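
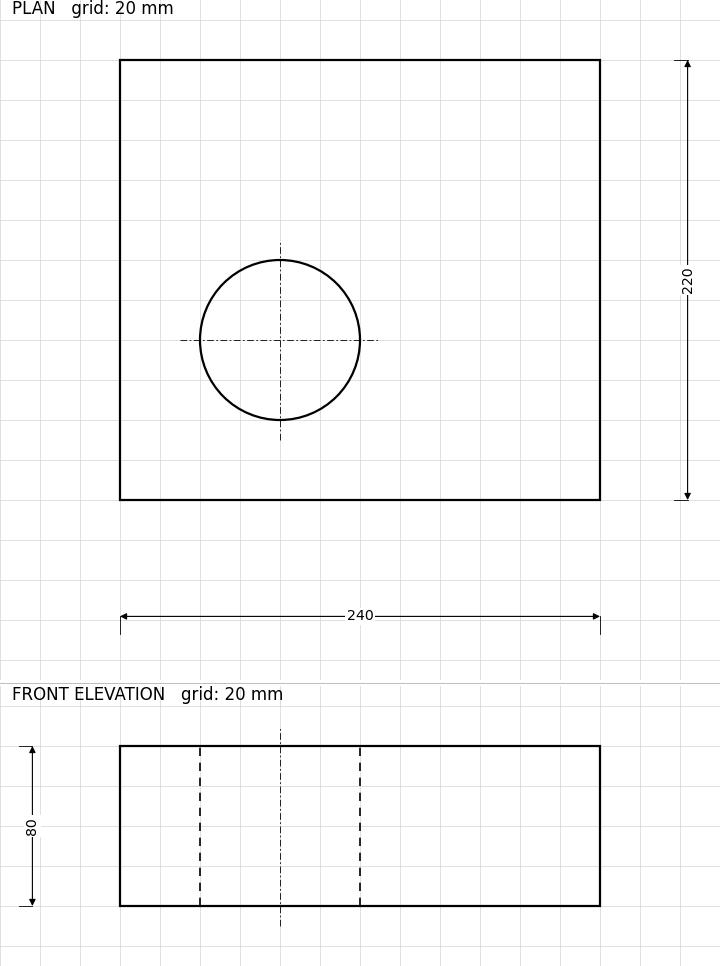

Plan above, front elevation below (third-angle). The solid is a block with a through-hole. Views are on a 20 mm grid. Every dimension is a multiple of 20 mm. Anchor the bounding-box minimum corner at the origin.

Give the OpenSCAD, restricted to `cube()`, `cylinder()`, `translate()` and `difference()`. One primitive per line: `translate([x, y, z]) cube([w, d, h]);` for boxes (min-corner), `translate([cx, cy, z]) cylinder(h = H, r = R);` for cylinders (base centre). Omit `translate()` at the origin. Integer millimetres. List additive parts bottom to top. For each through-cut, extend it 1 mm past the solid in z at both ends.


difference() {
  cube([240, 220, 80]);
  translate([80, 80, -1]) cylinder(h = 82, r = 40);
}


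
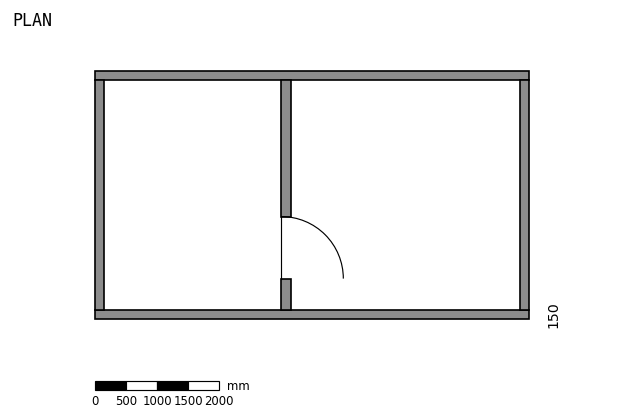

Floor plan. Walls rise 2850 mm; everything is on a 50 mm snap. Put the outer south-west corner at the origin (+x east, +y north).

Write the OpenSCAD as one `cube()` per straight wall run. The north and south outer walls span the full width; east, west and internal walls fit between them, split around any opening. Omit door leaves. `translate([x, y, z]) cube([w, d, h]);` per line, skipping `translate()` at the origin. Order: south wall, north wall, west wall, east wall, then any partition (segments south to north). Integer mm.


cube([7000, 150, 2850]);
translate([0, 3850, 0]) cube([7000, 150, 2850]);
translate([0, 150, 0]) cube([150, 3700, 2850]);
translate([6850, 150, 0]) cube([150, 3700, 2850]);
translate([3000, 150, 0]) cube([150, 500, 2850]);
translate([3000, 1650, 0]) cube([150, 2200, 2850]);


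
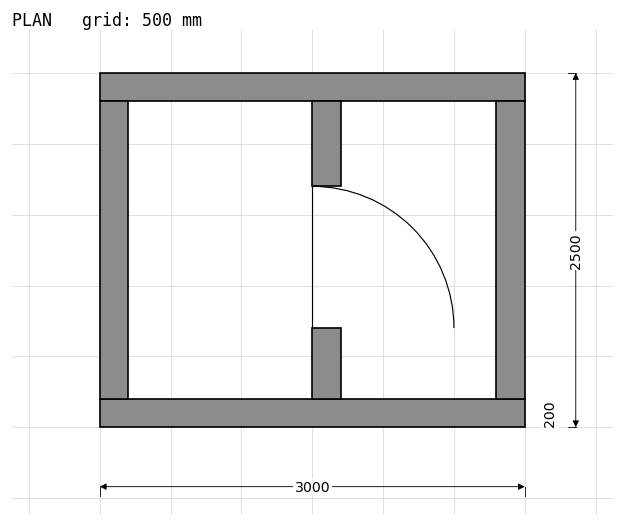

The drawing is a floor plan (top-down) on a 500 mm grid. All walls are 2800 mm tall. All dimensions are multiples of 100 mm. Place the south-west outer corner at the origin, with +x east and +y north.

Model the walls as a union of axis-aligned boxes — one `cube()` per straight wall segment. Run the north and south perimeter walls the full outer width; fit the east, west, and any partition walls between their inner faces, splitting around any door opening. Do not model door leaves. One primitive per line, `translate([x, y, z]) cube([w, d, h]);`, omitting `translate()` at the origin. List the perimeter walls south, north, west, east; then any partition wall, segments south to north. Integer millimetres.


cube([3000, 200, 2800]);
translate([0, 2300, 0]) cube([3000, 200, 2800]);
translate([0, 200, 0]) cube([200, 2100, 2800]);
translate([2800, 200, 0]) cube([200, 2100, 2800]);
translate([1500, 200, 0]) cube([200, 500, 2800]);
translate([1500, 1700, 0]) cube([200, 600, 2800]);


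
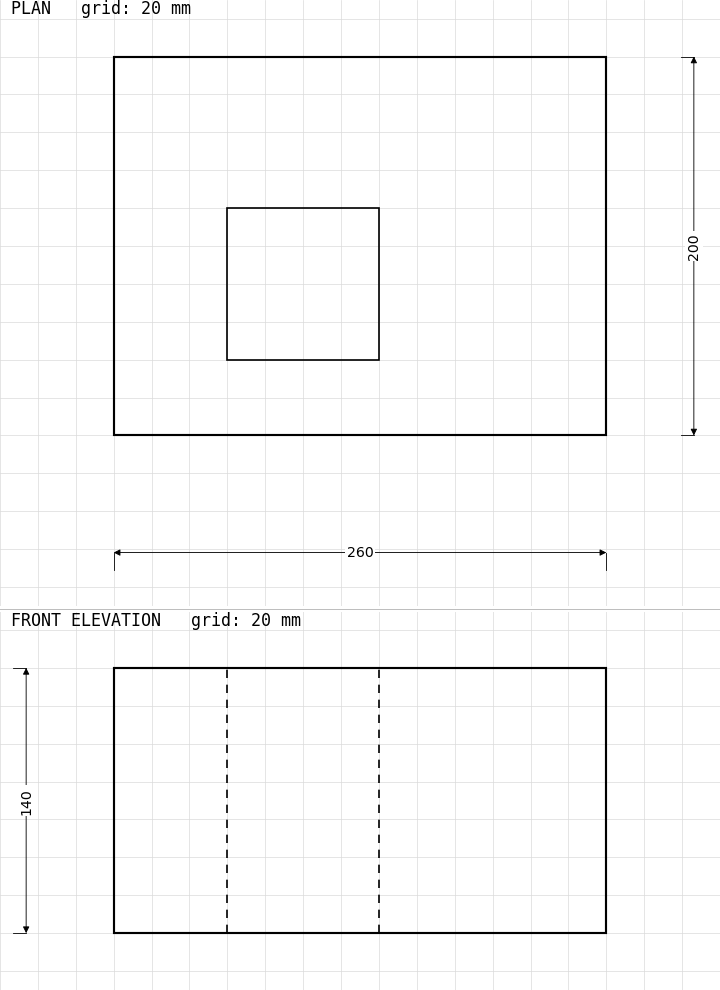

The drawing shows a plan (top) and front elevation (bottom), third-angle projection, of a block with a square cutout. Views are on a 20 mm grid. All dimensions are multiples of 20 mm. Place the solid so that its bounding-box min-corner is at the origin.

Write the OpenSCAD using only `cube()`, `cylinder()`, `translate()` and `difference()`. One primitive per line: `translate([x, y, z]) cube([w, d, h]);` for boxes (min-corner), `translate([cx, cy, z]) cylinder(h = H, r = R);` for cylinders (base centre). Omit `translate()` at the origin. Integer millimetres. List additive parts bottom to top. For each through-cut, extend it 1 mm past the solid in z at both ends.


difference() {
  cube([260, 200, 140]);
  translate([60, 40, -1]) cube([80, 80, 142]);
}


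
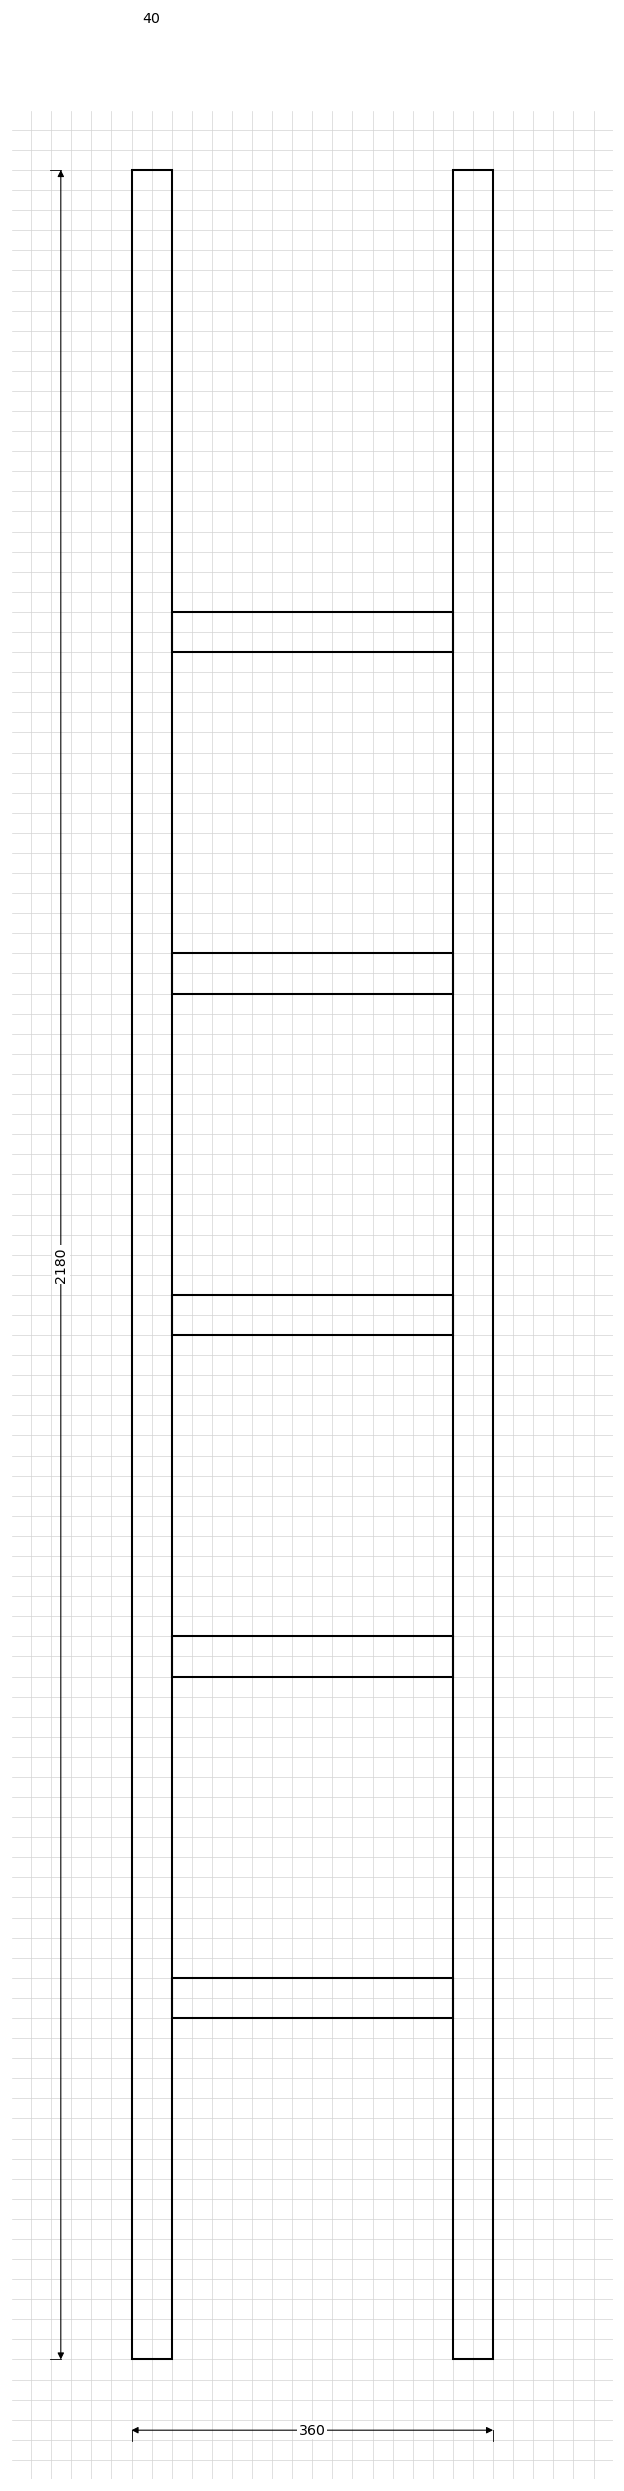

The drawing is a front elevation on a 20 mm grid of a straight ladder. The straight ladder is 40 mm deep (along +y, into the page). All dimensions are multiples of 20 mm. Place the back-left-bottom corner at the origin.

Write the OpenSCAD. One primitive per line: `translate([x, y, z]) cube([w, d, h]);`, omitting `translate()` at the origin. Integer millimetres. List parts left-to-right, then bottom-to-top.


cube([40, 40, 2180]);
translate([40, 0, 340]) cube([280, 40, 40]);
translate([40, 0, 680]) cube([280, 40, 40]);
translate([40, 0, 1020]) cube([280, 40, 40]);
translate([40, 0, 1360]) cube([280, 40, 40]);
translate([40, 0, 1700]) cube([280, 40, 40]);
translate([320, 0, 0]) cube([40, 40, 2180]);


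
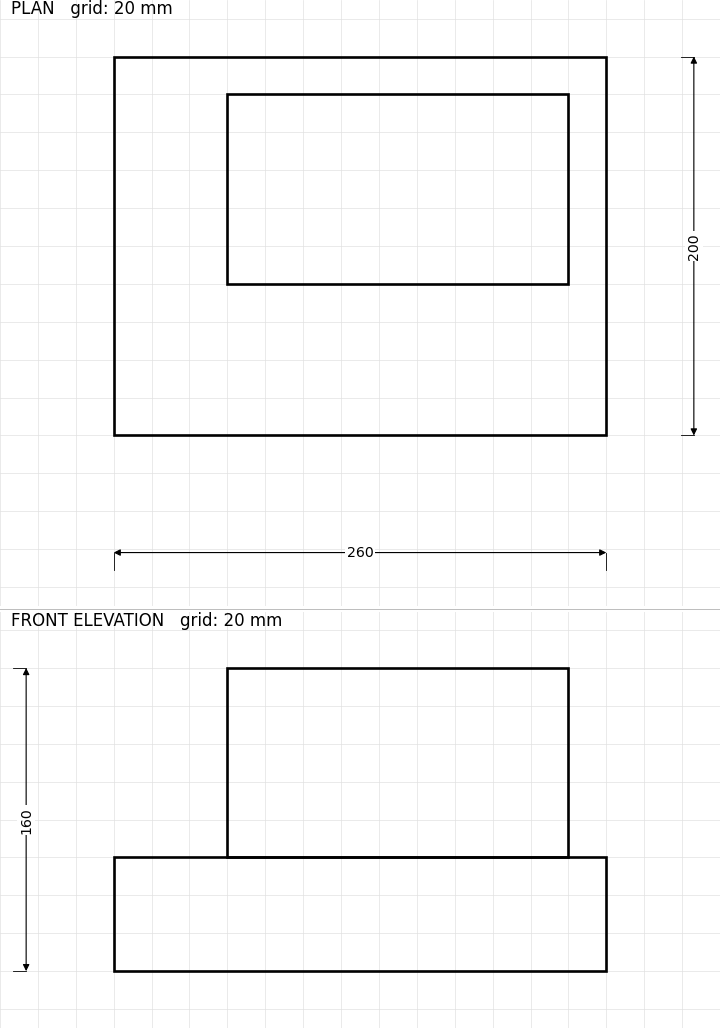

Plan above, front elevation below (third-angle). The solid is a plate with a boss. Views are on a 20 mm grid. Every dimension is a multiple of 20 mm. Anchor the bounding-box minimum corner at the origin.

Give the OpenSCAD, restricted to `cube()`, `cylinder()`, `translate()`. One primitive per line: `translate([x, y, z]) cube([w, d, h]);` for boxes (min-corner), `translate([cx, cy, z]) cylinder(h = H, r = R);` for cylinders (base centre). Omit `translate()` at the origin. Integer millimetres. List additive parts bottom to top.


cube([260, 200, 60]);
translate([60, 80, 60]) cube([180, 100, 100]);


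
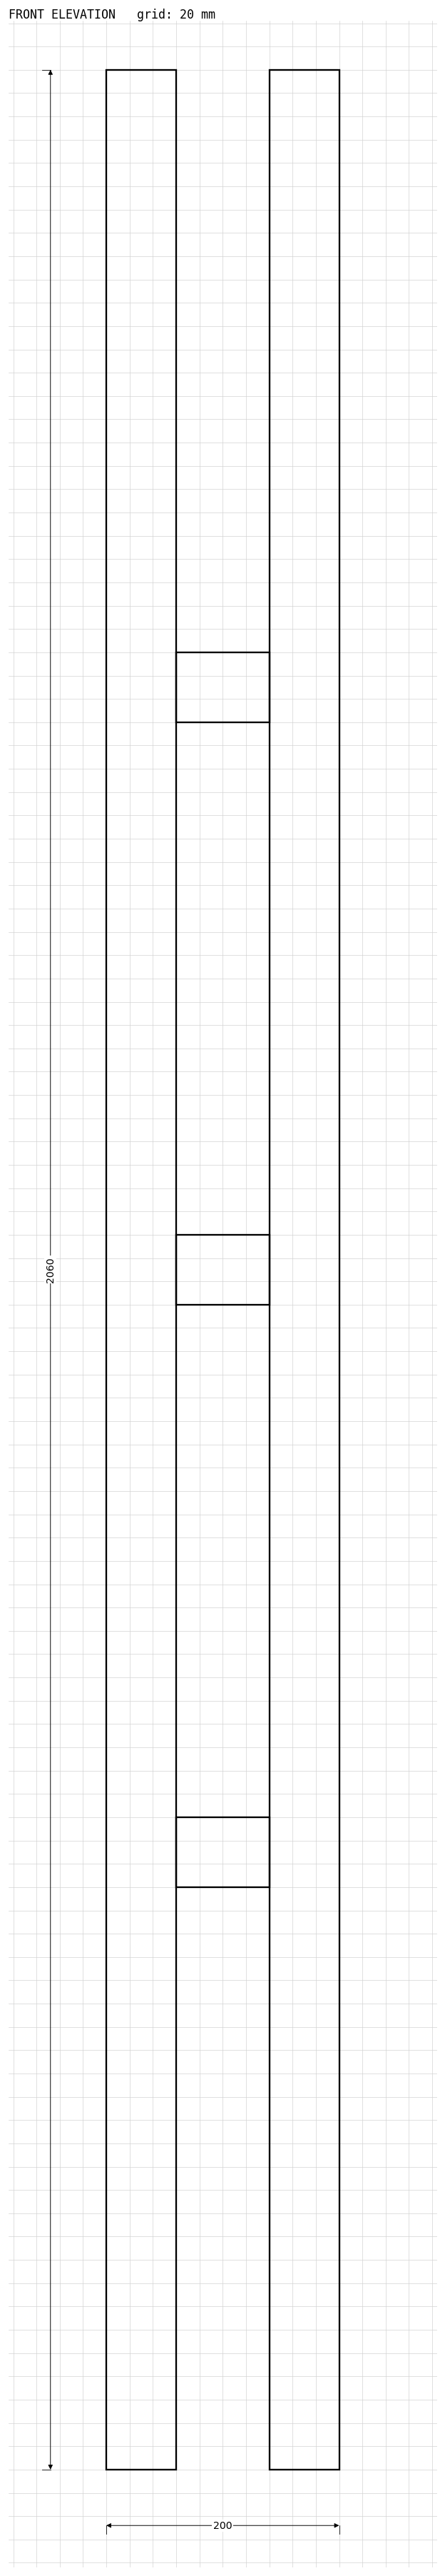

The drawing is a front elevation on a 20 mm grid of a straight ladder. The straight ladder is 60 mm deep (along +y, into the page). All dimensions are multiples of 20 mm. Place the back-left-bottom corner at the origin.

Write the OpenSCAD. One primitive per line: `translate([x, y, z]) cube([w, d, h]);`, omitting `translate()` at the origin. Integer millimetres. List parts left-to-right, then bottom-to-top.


cube([60, 60, 2060]);
translate([60, 0, 500]) cube([80, 60, 60]);
translate([60, 0, 1000]) cube([80, 60, 60]);
translate([60, 0, 1500]) cube([80, 60, 60]);
translate([140, 0, 0]) cube([60, 60, 2060]);


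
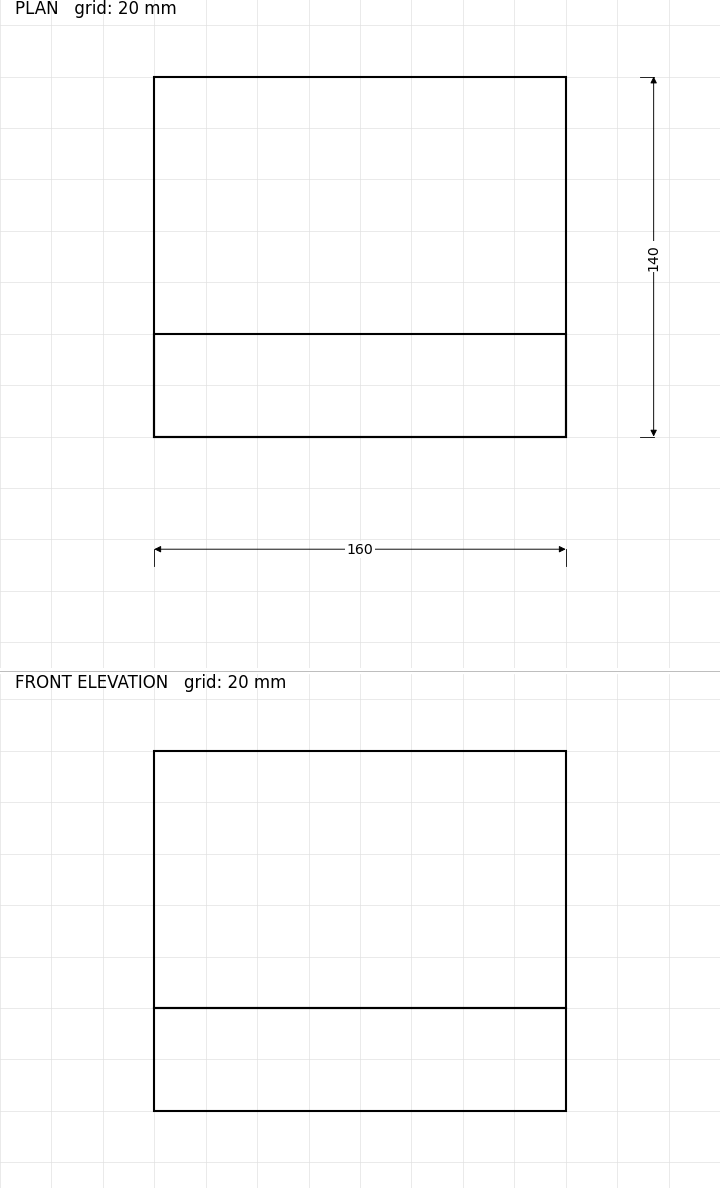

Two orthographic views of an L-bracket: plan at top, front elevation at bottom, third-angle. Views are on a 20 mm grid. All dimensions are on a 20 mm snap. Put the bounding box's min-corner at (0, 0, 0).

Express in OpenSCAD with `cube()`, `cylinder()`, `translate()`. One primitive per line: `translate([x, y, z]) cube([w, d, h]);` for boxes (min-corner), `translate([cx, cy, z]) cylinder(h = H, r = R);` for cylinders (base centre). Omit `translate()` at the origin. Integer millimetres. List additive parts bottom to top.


cube([160, 140, 40]);
translate([0, 0, 40]) cube([160, 40, 100]);


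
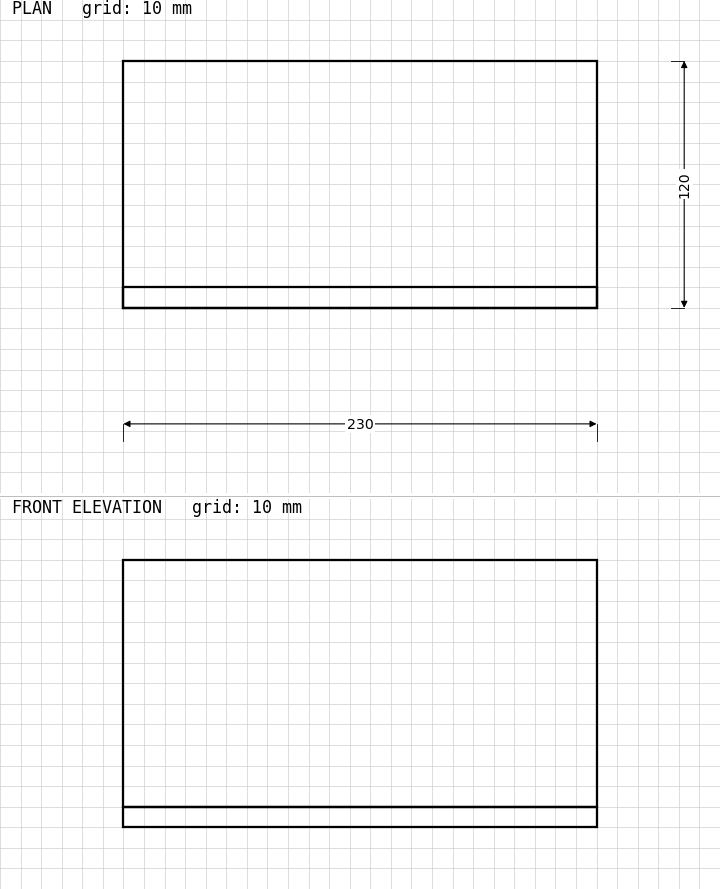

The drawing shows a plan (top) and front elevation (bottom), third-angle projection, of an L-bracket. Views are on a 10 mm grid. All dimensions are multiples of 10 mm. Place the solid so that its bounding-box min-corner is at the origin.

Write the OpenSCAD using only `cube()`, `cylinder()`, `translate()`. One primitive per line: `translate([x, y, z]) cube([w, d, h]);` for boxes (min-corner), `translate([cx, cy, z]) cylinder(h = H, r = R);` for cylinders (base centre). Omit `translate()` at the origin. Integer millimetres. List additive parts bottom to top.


cube([230, 120, 10]);
translate([0, 0, 10]) cube([230, 10, 120]);


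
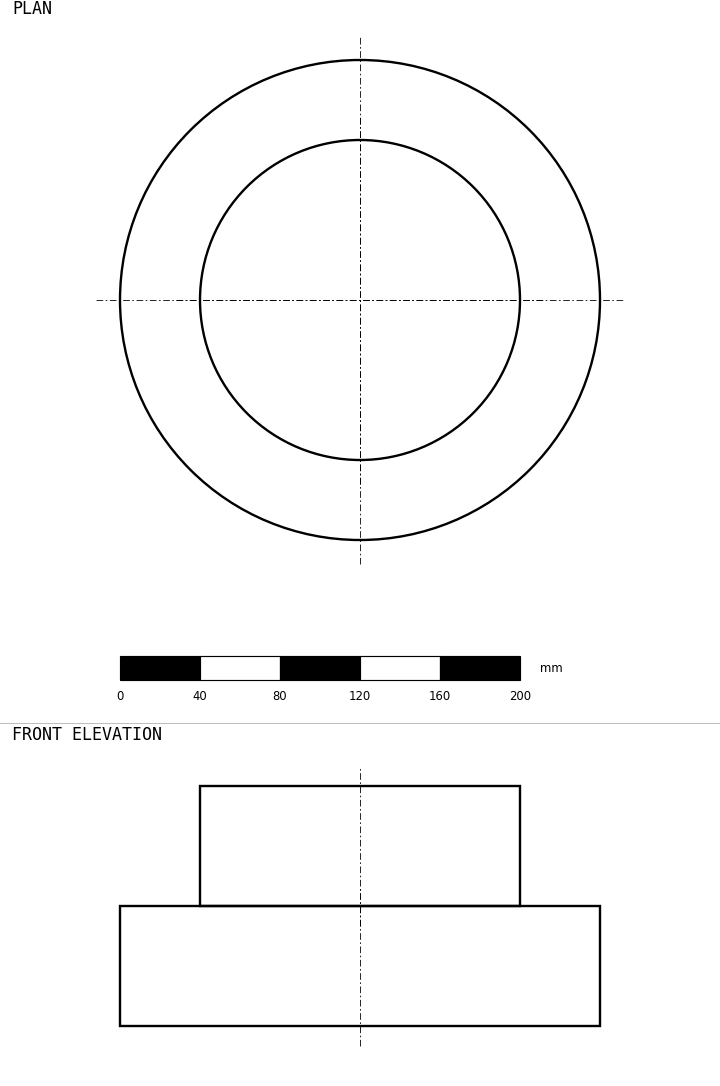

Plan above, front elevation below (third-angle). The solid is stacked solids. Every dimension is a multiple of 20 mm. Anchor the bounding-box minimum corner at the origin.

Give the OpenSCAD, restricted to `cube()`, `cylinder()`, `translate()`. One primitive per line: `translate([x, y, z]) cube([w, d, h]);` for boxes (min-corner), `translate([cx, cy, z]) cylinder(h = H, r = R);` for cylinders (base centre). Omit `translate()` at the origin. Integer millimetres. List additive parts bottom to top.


translate([120, 120, 0]) cylinder(h = 60, r = 120);
translate([120, 120, 60]) cylinder(h = 60, r = 80);


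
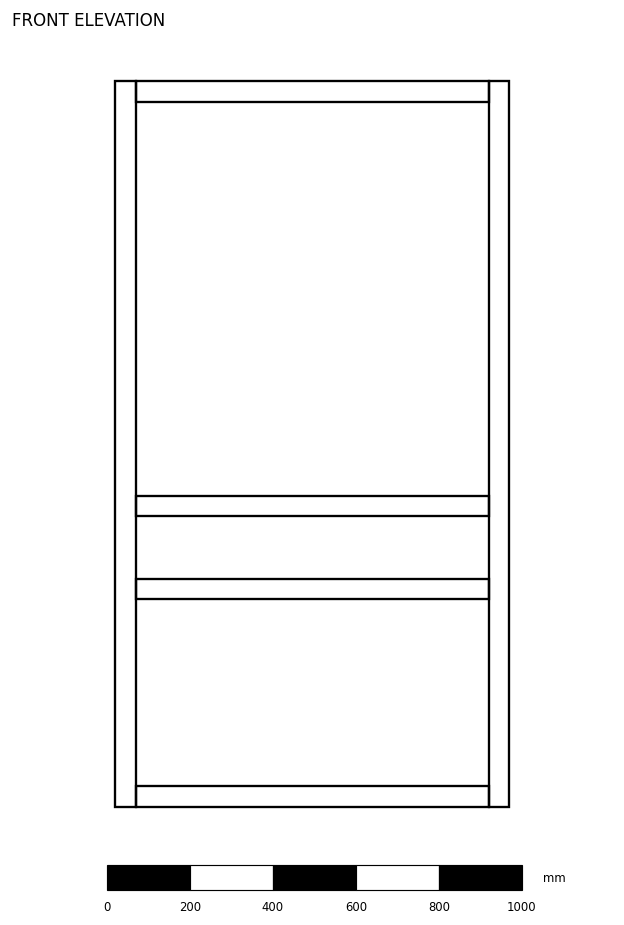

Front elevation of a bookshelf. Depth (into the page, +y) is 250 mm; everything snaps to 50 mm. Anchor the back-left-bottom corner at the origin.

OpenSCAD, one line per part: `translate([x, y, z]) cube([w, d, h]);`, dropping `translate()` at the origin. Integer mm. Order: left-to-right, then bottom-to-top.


cube([50, 250, 1750]);
translate([50, 0, 0]) cube([850, 250, 50]);
translate([50, 0, 500]) cube([850, 250, 50]);
translate([50, 0, 700]) cube([850, 250, 50]);
translate([50, 0, 1700]) cube([850, 250, 50]);
translate([900, 0, 0]) cube([50, 250, 1750]);


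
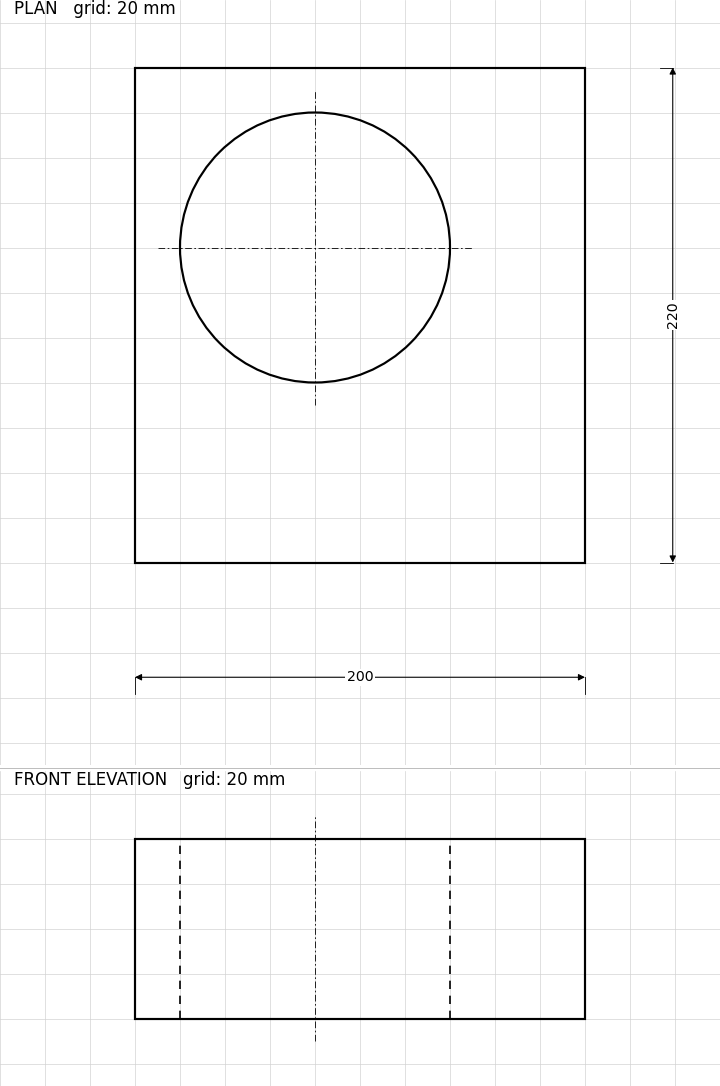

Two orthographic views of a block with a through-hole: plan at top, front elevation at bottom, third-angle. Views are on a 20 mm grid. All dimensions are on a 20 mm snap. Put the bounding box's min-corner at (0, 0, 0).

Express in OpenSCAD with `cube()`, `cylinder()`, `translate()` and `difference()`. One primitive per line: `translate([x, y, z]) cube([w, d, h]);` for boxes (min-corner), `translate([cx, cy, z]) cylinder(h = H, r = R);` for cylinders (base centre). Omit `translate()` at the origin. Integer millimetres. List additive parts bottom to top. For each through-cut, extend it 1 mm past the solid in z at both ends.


difference() {
  cube([200, 220, 80]);
  translate([80, 140, -1]) cylinder(h = 82, r = 60);
}


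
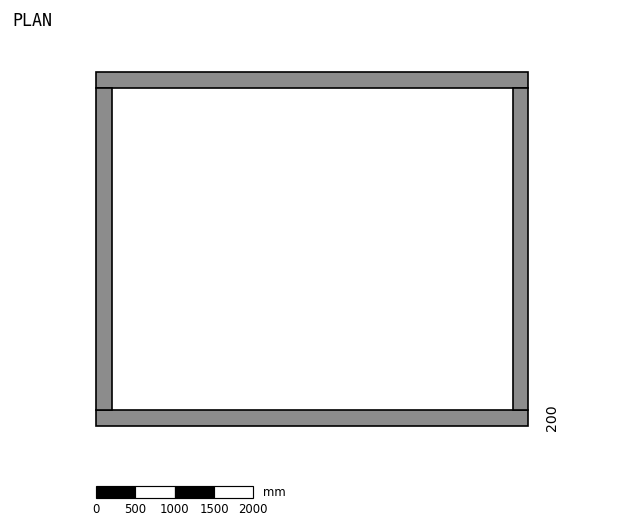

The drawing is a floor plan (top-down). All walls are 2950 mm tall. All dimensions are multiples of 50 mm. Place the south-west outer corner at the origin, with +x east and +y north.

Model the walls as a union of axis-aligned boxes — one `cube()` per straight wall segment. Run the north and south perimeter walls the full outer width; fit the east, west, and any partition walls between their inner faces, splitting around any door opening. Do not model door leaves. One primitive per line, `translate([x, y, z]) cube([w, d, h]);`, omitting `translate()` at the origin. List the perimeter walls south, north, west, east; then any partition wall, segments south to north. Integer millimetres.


cube([5500, 200, 2950]);
translate([0, 4300, 0]) cube([5500, 200, 2950]);
translate([0, 200, 0]) cube([200, 4100, 2950]);
translate([5300, 200, 0]) cube([200, 4100, 2950]);


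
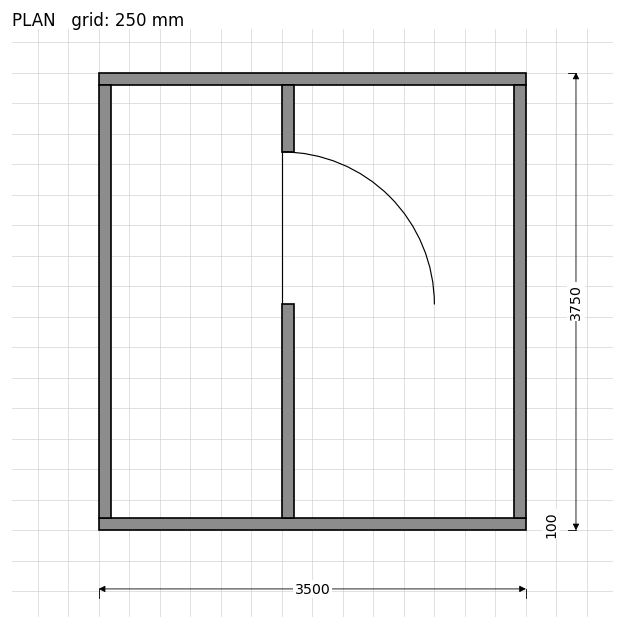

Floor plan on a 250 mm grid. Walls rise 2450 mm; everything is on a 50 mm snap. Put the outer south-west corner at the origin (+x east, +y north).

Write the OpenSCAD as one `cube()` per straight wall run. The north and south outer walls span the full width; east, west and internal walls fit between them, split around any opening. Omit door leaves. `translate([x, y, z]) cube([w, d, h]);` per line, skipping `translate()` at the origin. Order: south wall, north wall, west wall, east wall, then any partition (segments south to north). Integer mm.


cube([3500, 100, 2450]);
translate([0, 3650, 0]) cube([3500, 100, 2450]);
translate([0, 100, 0]) cube([100, 3550, 2450]);
translate([3400, 100, 0]) cube([100, 3550, 2450]);
translate([1500, 100, 0]) cube([100, 1750, 2450]);
translate([1500, 3100, 0]) cube([100, 550, 2450]);


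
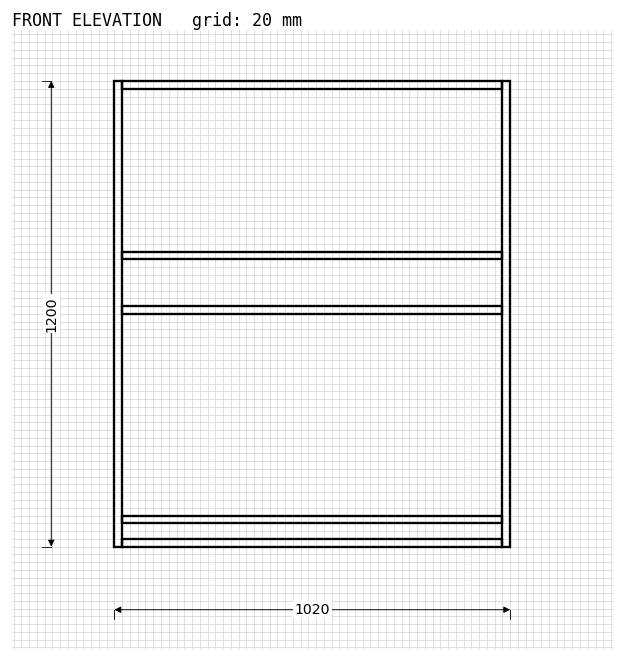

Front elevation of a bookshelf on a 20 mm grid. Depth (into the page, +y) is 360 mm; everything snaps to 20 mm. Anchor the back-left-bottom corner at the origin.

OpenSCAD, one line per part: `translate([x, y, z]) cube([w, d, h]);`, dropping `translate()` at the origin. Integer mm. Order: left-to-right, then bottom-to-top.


cube([20, 360, 1200]);
translate([20, 0, 0]) cube([980, 360, 20]);
translate([20, 0, 60]) cube([980, 360, 20]);
translate([20, 0, 600]) cube([980, 360, 20]);
translate([20, 0, 740]) cube([980, 360, 20]);
translate([20, 0, 1180]) cube([980, 360, 20]);
translate([1000, 0, 0]) cube([20, 360, 1200]);


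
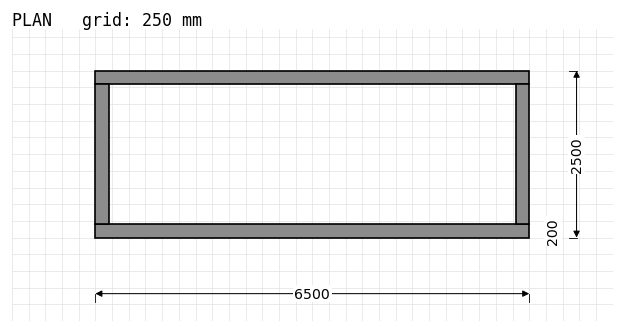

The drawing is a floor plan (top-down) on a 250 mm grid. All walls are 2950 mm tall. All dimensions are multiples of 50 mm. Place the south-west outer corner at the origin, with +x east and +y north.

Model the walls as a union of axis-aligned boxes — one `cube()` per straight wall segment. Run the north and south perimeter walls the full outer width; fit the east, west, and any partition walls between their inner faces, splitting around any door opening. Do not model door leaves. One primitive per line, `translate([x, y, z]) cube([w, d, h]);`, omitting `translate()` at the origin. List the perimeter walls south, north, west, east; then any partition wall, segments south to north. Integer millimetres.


cube([6500, 200, 2950]);
translate([0, 2300, 0]) cube([6500, 200, 2950]);
translate([0, 200, 0]) cube([200, 2100, 2950]);
translate([6300, 200, 0]) cube([200, 2100, 2950]);


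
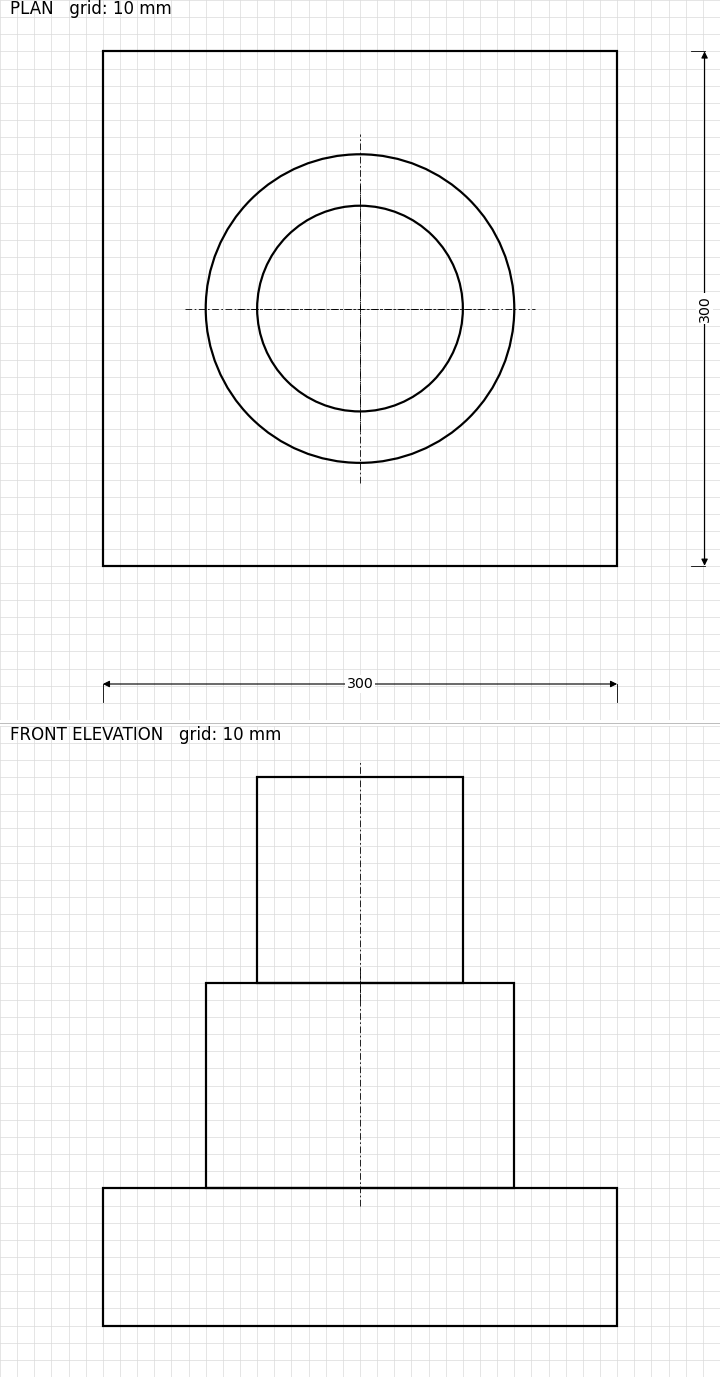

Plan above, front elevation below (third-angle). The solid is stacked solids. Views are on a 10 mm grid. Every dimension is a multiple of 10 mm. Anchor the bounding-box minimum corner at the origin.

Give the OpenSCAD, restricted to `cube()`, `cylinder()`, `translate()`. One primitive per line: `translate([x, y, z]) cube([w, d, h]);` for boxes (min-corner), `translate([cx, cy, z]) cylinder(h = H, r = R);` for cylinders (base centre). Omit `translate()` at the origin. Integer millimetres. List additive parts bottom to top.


cube([300, 300, 80]);
translate([150, 150, 80]) cylinder(h = 120, r = 90);
translate([150, 150, 200]) cylinder(h = 120, r = 60);


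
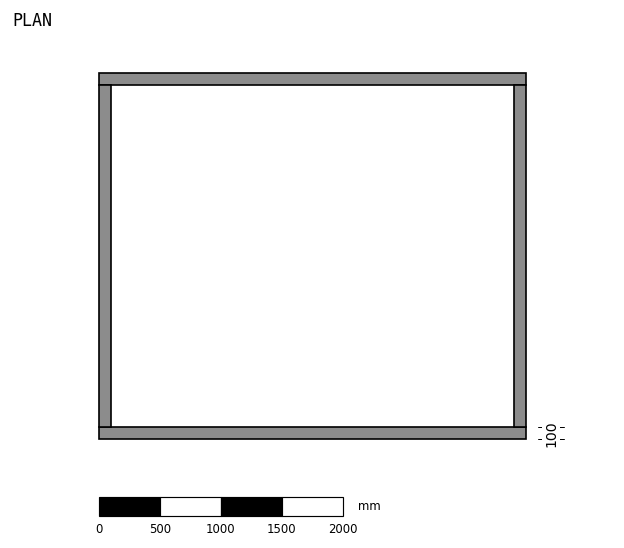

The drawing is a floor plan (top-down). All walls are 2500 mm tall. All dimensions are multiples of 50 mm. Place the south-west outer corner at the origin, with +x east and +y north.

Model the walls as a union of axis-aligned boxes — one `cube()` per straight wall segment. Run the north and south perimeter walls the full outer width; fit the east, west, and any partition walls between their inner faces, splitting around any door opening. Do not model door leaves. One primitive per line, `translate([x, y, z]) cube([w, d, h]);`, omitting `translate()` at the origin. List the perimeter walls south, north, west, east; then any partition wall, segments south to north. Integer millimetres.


cube([3500, 100, 2500]);
translate([0, 2900, 0]) cube([3500, 100, 2500]);
translate([0, 100, 0]) cube([100, 2800, 2500]);
translate([3400, 100, 0]) cube([100, 2800, 2500]);


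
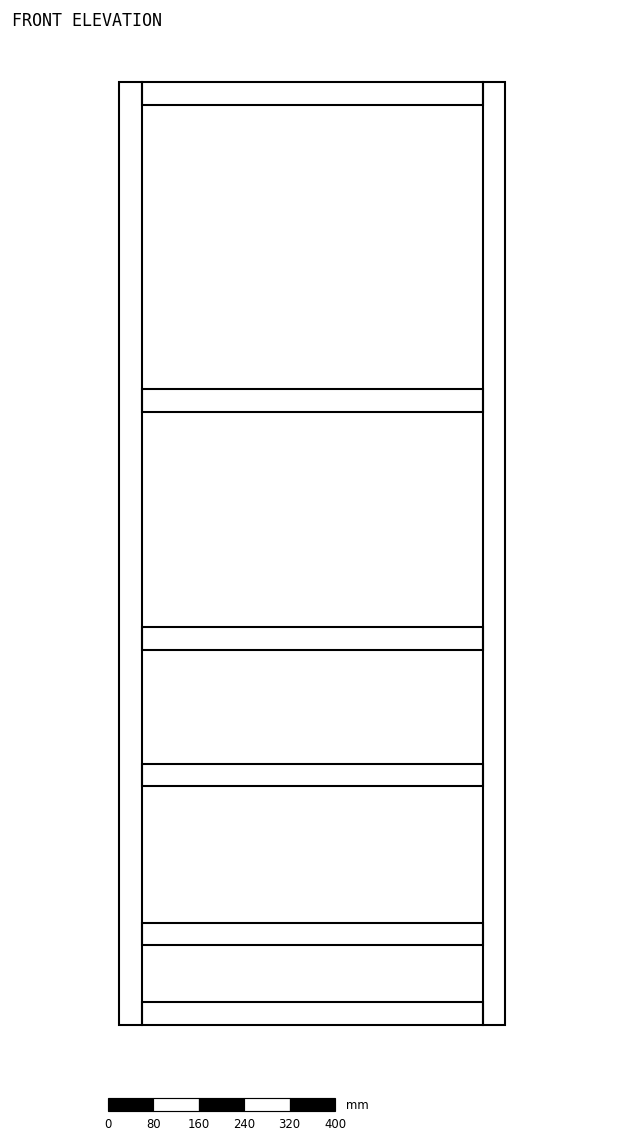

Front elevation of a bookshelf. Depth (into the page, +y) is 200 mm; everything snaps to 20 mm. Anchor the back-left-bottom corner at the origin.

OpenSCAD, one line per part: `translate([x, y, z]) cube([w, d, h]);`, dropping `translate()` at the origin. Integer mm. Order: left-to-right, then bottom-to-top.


cube([40, 200, 1660]);
translate([40, 0, 0]) cube([600, 200, 40]);
translate([40, 0, 140]) cube([600, 200, 40]);
translate([40, 0, 420]) cube([600, 200, 40]);
translate([40, 0, 660]) cube([600, 200, 40]);
translate([40, 0, 1080]) cube([600, 200, 40]);
translate([40, 0, 1620]) cube([600, 200, 40]);
translate([640, 0, 0]) cube([40, 200, 1660]);


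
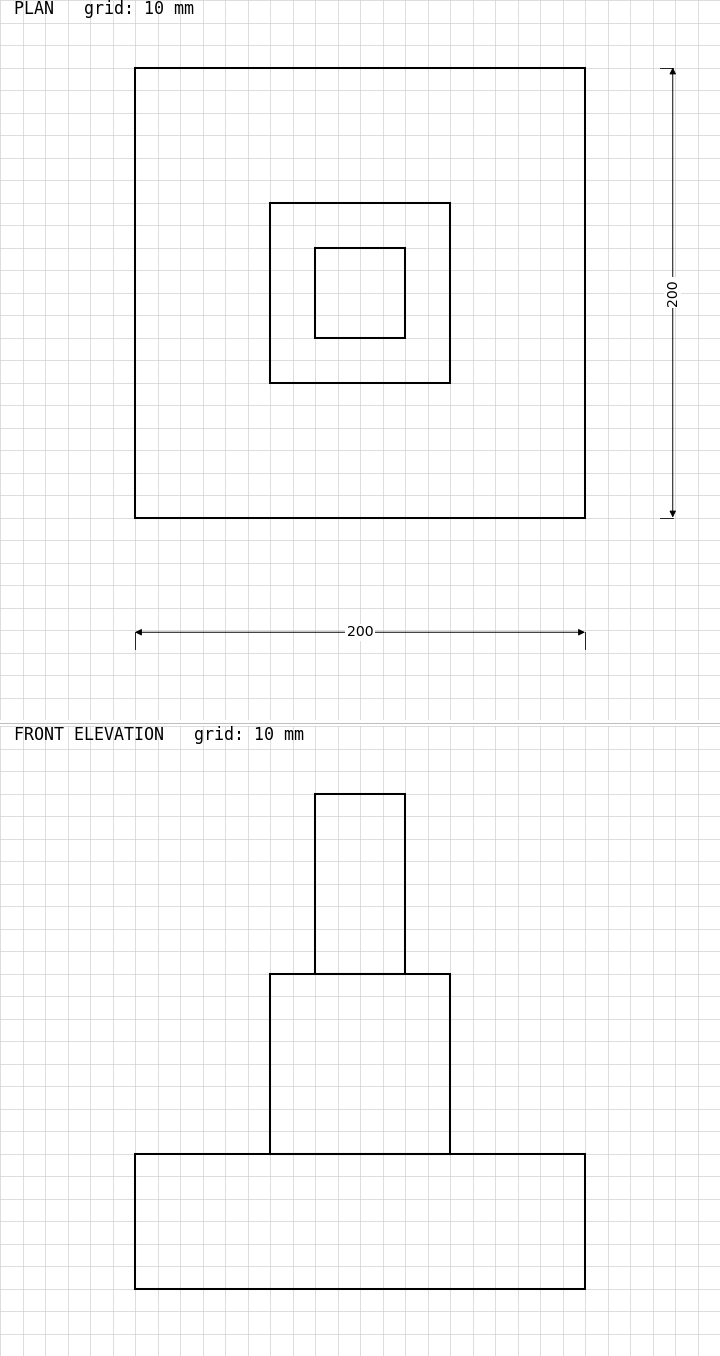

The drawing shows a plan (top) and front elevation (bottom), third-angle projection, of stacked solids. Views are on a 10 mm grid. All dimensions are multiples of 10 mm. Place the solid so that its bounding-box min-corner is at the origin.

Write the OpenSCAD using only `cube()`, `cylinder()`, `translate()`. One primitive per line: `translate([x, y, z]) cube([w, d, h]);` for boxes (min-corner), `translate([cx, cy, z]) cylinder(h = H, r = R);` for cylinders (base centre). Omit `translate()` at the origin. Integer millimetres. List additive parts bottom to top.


cube([200, 200, 60]);
translate([60, 60, 60]) cube([80, 80, 80]);
translate([80, 80, 140]) cube([40, 40, 80]);


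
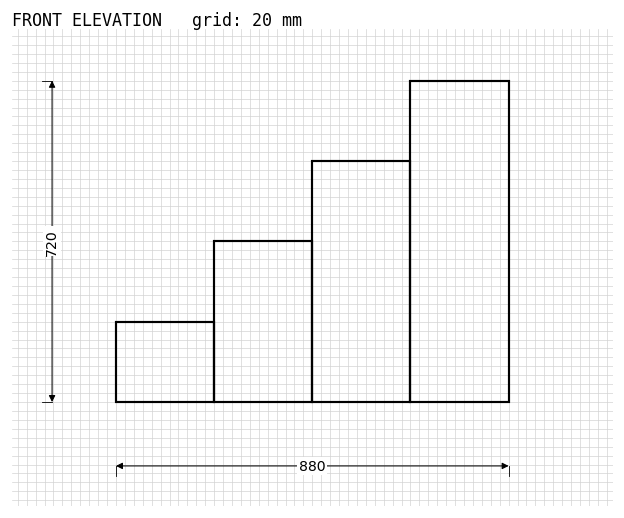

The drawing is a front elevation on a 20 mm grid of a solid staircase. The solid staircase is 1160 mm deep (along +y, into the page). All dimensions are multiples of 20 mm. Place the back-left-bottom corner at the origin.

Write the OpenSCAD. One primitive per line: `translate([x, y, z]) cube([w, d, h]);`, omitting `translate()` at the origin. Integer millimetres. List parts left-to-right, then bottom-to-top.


cube([220, 1160, 180]);
translate([220, 0, 0]) cube([220, 1160, 360]);
translate([440, 0, 0]) cube([220, 1160, 540]);
translate([660, 0, 0]) cube([220, 1160, 720]);


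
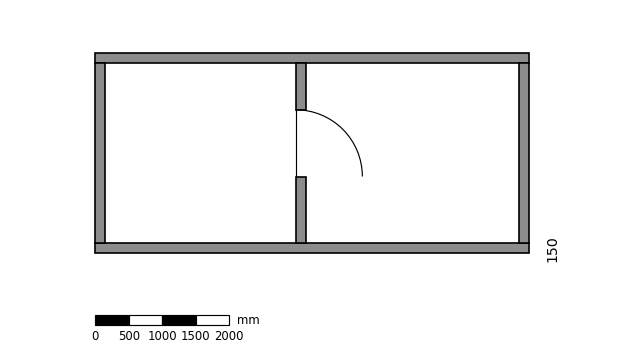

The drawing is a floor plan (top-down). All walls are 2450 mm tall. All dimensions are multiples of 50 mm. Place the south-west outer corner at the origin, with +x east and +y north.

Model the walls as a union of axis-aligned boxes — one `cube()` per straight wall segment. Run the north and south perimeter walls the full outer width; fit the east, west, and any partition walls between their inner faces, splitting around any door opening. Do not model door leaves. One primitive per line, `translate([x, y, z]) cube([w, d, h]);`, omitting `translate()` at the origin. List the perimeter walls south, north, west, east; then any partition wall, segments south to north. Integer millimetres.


cube([6500, 150, 2450]);
translate([0, 2850, 0]) cube([6500, 150, 2450]);
translate([0, 150, 0]) cube([150, 2700, 2450]);
translate([6350, 150, 0]) cube([150, 2700, 2450]);
translate([3000, 150, 0]) cube([150, 1000, 2450]);
translate([3000, 2150, 0]) cube([150, 700, 2450]);


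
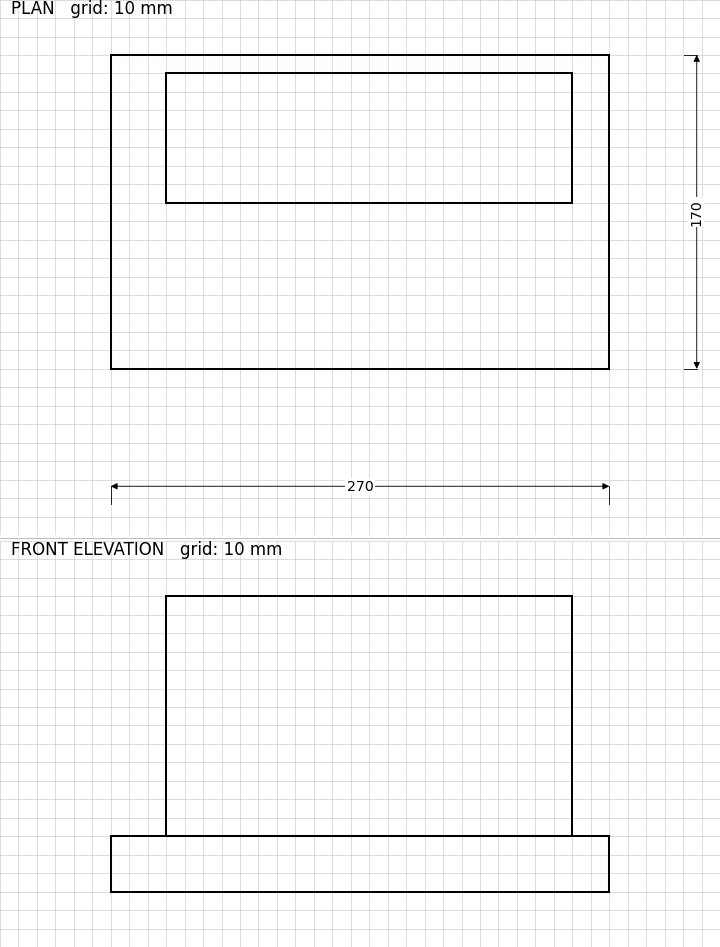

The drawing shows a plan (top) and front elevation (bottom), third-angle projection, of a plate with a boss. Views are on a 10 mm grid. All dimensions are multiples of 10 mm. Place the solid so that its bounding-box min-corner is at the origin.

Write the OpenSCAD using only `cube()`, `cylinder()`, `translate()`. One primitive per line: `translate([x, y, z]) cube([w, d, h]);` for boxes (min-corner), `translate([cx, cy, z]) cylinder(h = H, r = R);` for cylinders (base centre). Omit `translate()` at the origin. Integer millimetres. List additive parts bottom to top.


cube([270, 170, 30]);
translate([30, 90, 30]) cube([220, 70, 130]);


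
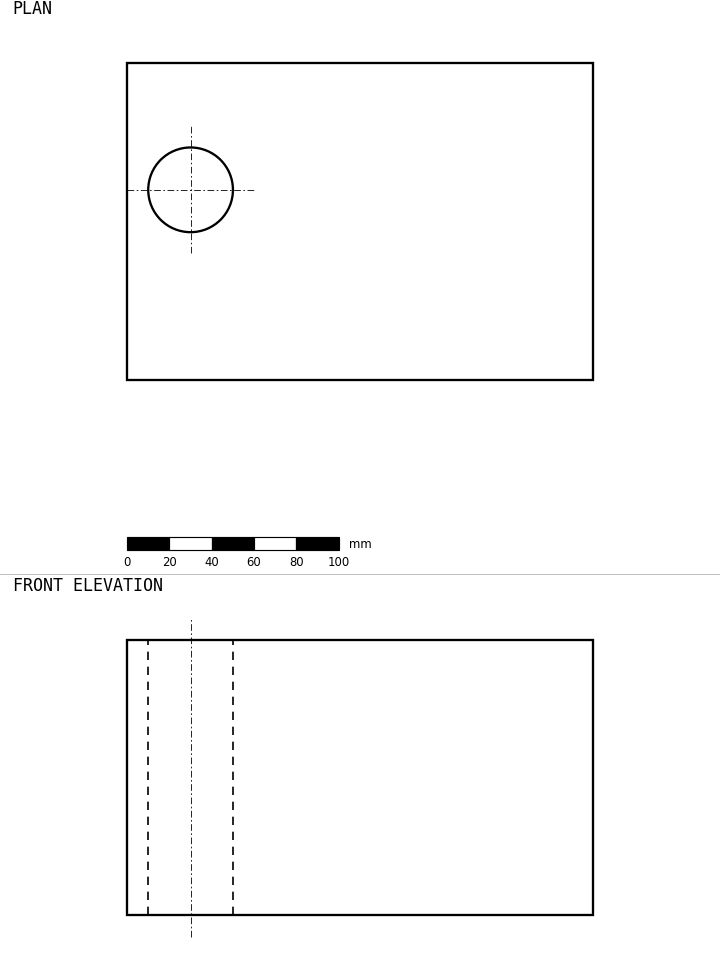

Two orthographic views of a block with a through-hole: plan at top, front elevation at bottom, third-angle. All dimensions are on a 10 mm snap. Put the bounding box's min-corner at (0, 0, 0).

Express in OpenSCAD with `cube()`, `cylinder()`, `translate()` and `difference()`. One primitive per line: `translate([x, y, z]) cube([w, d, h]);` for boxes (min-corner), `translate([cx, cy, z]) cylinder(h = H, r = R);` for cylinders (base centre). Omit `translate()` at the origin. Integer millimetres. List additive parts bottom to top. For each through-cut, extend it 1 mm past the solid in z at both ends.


difference() {
  cube([220, 150, 130]);
  translate([30, 90, -1]) cylinder(h = 132, r = 20);
}


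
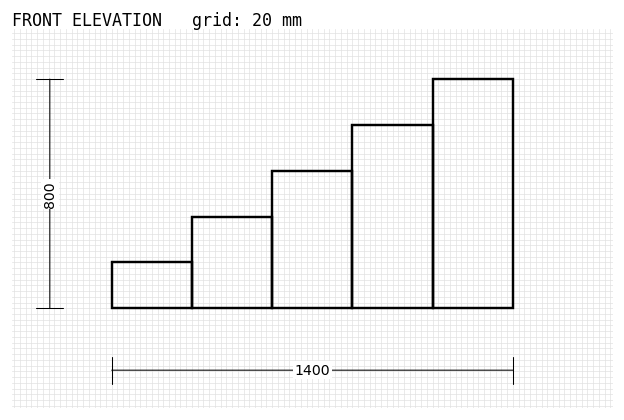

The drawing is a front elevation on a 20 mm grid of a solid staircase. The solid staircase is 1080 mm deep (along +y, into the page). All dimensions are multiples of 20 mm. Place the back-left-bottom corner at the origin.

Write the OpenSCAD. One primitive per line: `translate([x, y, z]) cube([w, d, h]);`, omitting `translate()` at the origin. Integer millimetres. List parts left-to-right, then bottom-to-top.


cube([280, 1080, 160]);
translate([280, 0, 0]) cube([280, 1080, 320]);
translate([560, 0, 0]) cube([280, 1080, 480]);
translate([840, 0, 0]) cube([280, 1080, 640]);
translate([1120, 0, 0]) cube([280, 1080, 800]);


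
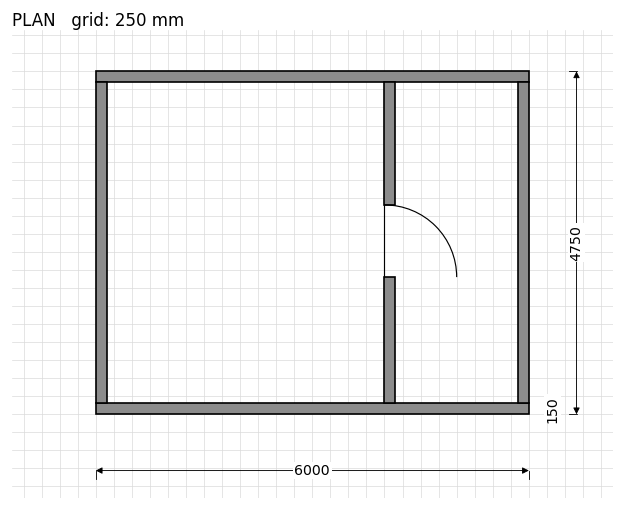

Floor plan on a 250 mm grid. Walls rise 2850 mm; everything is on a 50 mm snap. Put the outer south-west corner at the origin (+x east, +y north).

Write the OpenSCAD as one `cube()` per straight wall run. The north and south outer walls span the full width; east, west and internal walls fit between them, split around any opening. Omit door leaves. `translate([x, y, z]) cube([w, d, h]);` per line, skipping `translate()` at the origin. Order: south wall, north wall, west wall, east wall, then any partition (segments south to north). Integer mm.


cube([6000, 150, 2850]);
translate([0, 4600, 0]) cube([6000, 150, 2850]);
translate([0, 150, 0]) cube([150, 4450, 2850]);
translate([5850, 150, 0]) cube([150, 4450, 2850]);
translate([4000, 150, 0]) cube([150, 1750, 2850]);
translate([4000, 2900, 0]) cube([150, 1700, 2850]);


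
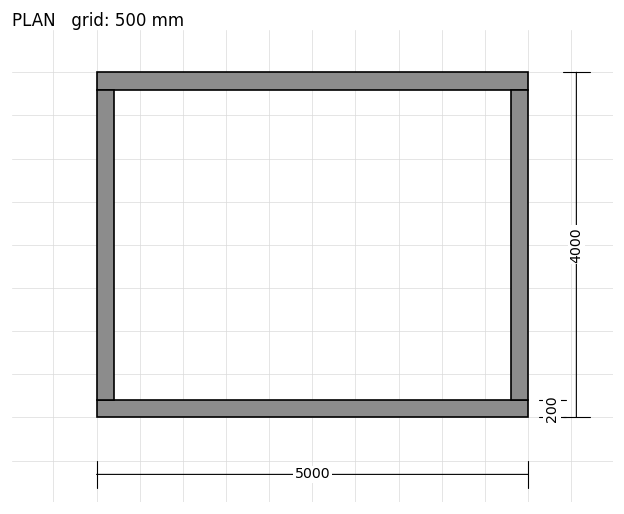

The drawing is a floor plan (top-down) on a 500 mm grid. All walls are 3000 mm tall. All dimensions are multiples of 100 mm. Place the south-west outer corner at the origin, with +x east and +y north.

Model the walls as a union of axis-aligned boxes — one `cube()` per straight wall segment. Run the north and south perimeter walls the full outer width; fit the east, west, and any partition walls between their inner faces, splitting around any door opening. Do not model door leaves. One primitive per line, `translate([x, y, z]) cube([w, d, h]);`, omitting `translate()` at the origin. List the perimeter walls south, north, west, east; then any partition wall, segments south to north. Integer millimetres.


cube([5000, 200, 3000]);
translate([0, 3800, 0]) cube([5000, 200, 3000]);
translate([0, 200, 0]) cube([200, 3600, 3000]);
translate([4800, 200, 0]) cube([200, 3600, 3000]);


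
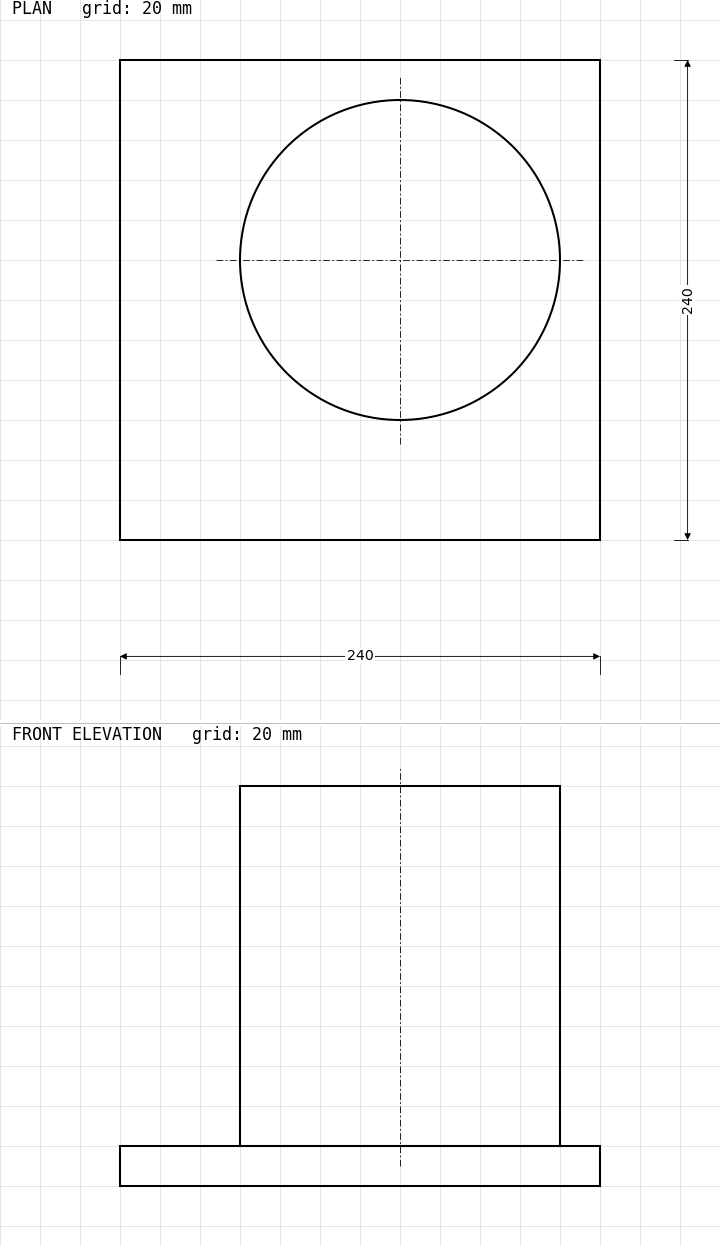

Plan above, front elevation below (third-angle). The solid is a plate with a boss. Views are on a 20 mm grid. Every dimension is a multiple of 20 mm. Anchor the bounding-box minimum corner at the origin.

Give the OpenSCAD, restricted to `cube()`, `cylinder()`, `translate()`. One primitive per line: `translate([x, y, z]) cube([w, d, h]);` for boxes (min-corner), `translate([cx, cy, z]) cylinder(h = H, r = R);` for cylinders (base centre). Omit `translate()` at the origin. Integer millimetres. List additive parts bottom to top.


cube([240, 240, 20]);
translate([140, 140, 20]) cylinder(h = 180, r = 80);


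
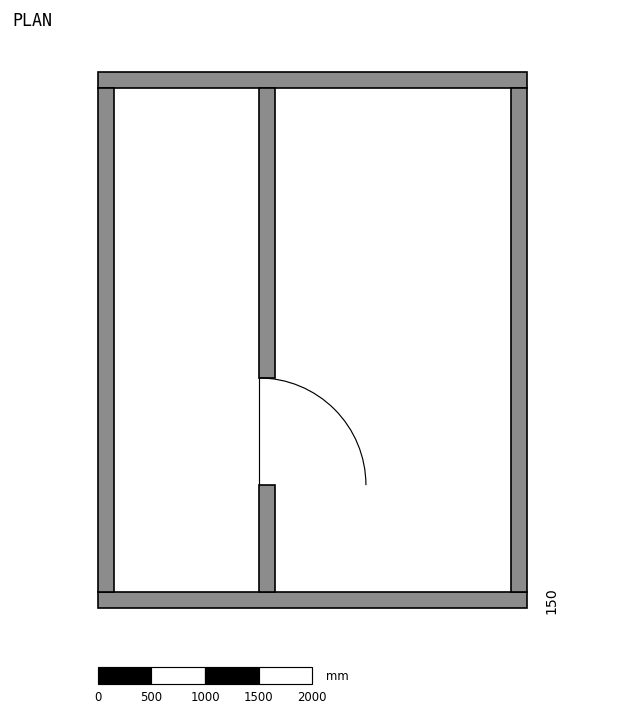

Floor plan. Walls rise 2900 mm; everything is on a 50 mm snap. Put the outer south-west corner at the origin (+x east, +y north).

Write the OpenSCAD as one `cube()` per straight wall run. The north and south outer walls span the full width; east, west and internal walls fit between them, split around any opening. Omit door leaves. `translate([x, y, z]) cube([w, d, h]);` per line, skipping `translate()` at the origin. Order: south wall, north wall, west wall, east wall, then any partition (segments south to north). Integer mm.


cube([4000, 150, 2900]);
translate([0, 4850, 0]) cube([4000, 150, 2900]);
translate([0, 150, 0]) cube([150, 4700, 2900]);
translate([3850, 150, 0]) cube([150, 4700, 2900]);
translate([1500, 150, 0]) cube([150, 1000, 2900]);
translate([1500, 2150, 0]) cube([150, 2700, 2900]);


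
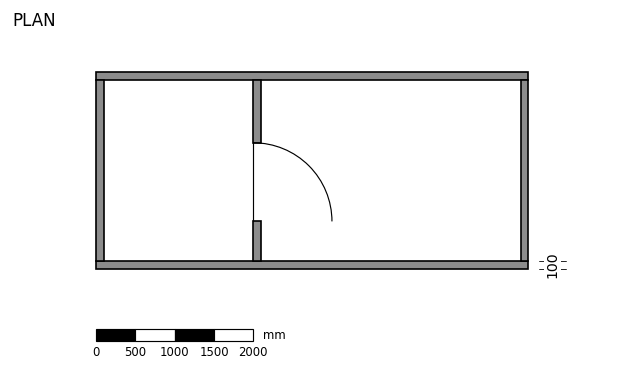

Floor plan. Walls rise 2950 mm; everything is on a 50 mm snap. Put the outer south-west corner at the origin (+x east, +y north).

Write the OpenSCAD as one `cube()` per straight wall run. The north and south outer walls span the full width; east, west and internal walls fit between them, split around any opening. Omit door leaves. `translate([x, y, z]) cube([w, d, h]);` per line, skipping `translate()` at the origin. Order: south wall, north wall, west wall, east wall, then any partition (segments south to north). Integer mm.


cube([5500, 100, 2950]);
translate([0, 2400, 0]) cube([5500, 100, 2950]);
translate([0, 100, 0]) cube([100, 2300, 2950]);
translate([5400, 100, 0]) cube([100, 2300, 2950]);
translate([2000, 100, 0]) cube([100, 500, 2950]);
translate([2000, 1600, 0]) cube([100, 800, 2950]);


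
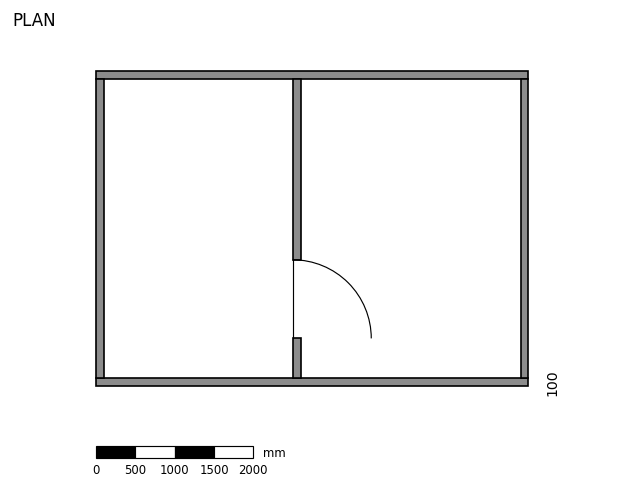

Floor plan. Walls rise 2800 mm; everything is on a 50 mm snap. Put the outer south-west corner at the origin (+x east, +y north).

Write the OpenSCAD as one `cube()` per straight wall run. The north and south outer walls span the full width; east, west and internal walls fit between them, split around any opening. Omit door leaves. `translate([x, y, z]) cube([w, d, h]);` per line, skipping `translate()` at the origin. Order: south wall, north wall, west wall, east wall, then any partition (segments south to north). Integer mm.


cube([5500, 100, 2800]);
translate([0, 3900, 0]) cube([5500, 100, 2800]);
translate([0, 100, 0]) cube([100, 3800, 2800]);
translate([5400, 100, 0]) cube([100, 3800, 2800]);
translate([2500, 100, 0]) cube([100, 500, 2800]);
translate([2500, 1600, 0]) cube([100, 2300, 2800]);


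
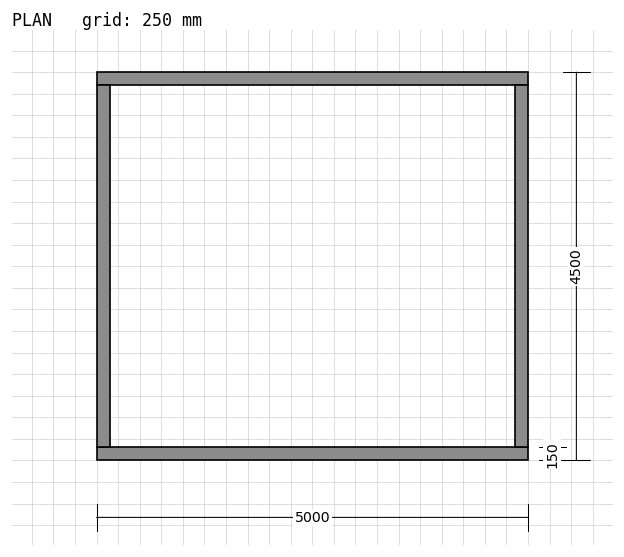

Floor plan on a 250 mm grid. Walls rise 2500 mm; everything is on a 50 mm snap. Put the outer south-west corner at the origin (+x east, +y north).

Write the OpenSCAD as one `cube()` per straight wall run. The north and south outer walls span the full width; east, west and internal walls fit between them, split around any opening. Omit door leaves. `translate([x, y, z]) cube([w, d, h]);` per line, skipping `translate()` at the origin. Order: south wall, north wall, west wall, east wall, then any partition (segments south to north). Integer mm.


cube([5000, 150, 2500]);
translate([0, 4350, 0]) cube([5000, 150, 2500]);
translate([0, 150, 0]) cube([150, 4200, 2500]);
translate([4850, 150, 0]) cube([150, 4200, 2500]);


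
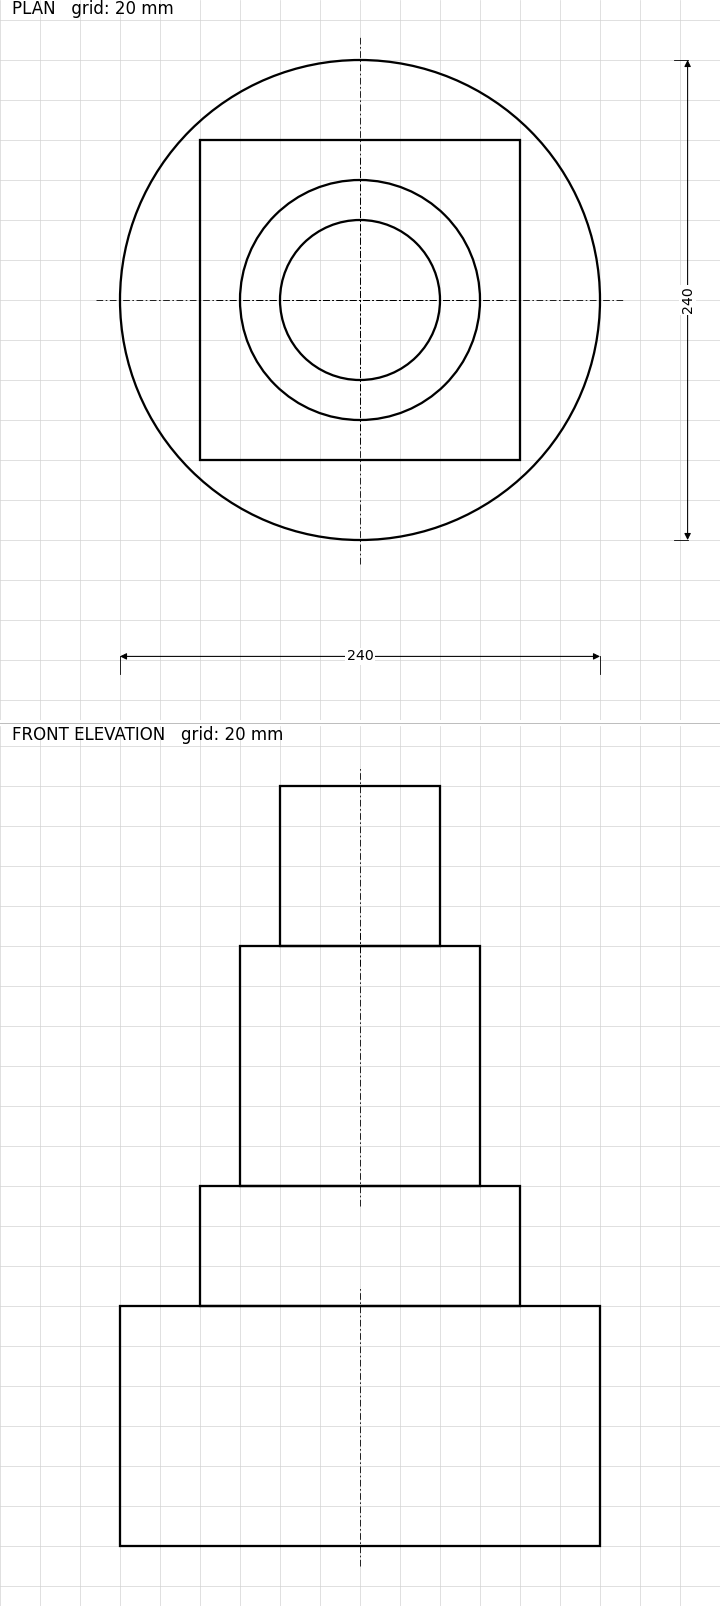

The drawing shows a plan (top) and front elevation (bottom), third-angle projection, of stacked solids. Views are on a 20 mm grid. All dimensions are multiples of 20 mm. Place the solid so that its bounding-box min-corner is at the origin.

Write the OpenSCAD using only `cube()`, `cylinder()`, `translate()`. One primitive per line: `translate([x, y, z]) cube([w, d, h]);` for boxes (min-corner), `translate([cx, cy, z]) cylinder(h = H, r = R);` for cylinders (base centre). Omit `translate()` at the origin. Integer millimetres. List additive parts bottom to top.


translate([120, 120, 0]) cylinder(h = 120, r = 120);
translate([40, 40, 120]) cube([160, 160, 60]);
translate([120, 120, 180]) cylinder(h = 120, r = 60);
translate([120, 120, 300]) cylinder(h = 80, r = 40);


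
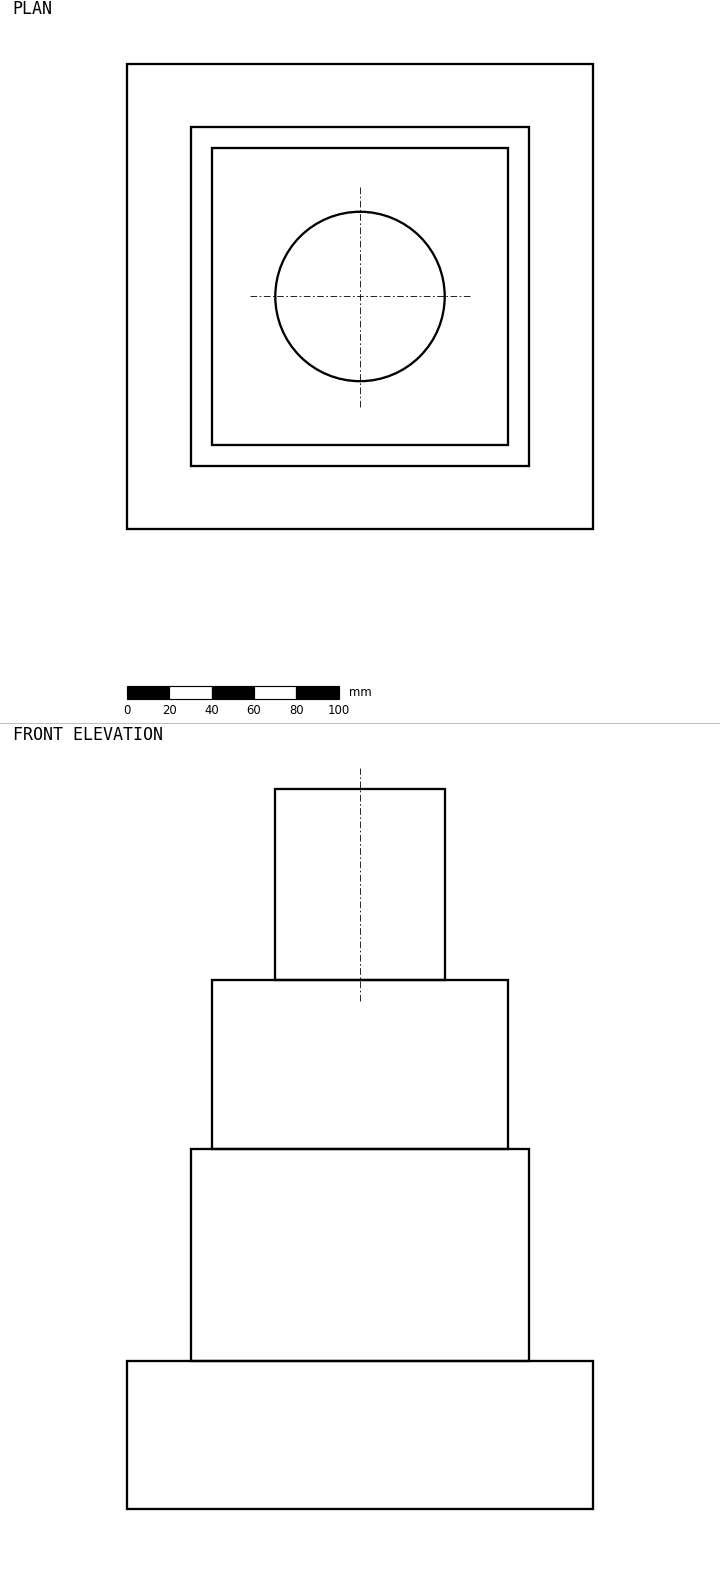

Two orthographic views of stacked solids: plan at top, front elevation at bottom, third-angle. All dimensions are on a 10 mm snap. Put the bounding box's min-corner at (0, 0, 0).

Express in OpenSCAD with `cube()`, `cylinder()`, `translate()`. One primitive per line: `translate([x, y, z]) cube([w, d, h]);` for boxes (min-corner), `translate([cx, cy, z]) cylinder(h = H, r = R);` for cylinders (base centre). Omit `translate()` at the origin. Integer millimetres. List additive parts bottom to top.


cube([220, 220, 70]);
translate([30, 30, 70]) cube([160, 160, 100]);
translate([40, 40, 170]) cube([140, 140, 80]);
translate([110, 110, 250]) cylinder(h = 90, r = 40);


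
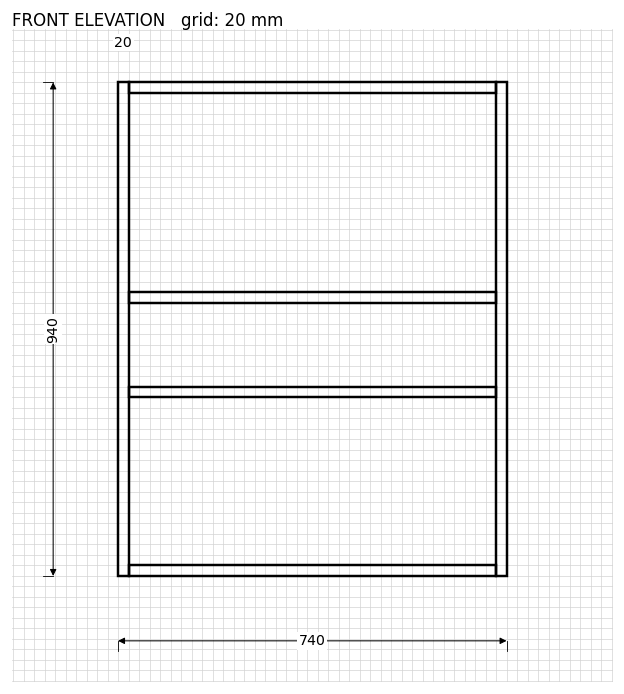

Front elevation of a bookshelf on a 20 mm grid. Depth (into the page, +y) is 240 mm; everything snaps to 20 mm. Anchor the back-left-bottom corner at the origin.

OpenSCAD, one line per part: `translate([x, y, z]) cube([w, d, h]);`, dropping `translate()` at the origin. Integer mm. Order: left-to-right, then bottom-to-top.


cube([20, 240, 940]);
translate([20, 0, 0]) cube([700, 240, 20]);
translate([20, 0, 340]) cube([700, 240, 20]);
translate([20, 0, 520]) cube([700, 240, 20]);
translate([20, 0, 920]) cube([700, 240, 20]);
translate([720, 0, 0]) cube([20, 240, 940]);


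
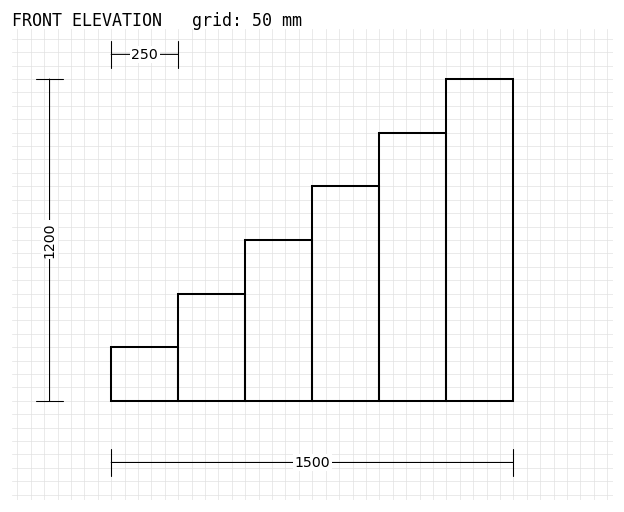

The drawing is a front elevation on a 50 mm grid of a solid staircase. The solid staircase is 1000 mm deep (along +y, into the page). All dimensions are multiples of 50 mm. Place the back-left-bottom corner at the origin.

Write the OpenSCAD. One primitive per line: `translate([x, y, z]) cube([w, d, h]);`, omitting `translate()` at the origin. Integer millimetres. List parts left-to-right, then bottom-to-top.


cube([250, 1000, 200]);
translate([250, 0, 0]) cube([250, 1000, 400]);
translate([500, 0, 0]) cube([250, 1000, 600]);
translate([750, 0, 0]) cube([250, 1000, 800]);
translate([1000, 0, 0]) cube([250, 1000, 1000]);
translate([1250, 0, 0]) cube([250, 1000, 1200]);
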